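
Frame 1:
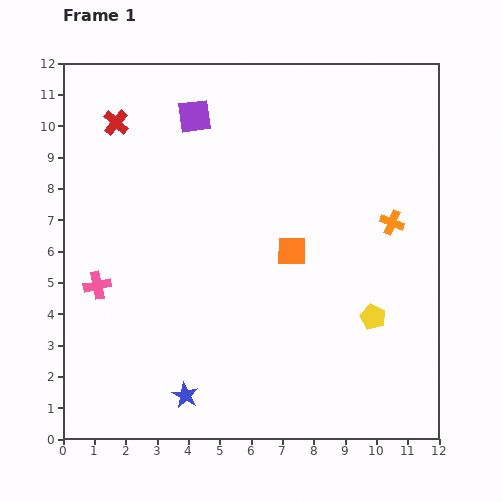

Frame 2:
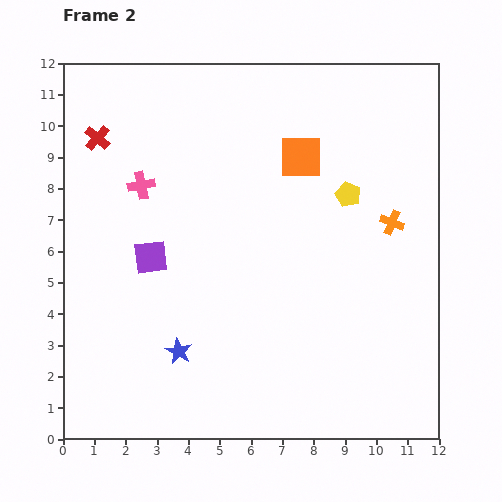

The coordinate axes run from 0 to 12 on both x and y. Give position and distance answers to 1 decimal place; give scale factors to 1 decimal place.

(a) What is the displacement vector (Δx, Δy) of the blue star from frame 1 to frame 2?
(-0.2, 1.4)

The blue star was at (3.9, 1.4) in frame 1 and (3.7, 2.8) in frame 2.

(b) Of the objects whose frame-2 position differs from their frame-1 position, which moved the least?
the red cross

(moved 0.8)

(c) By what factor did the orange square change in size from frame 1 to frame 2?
1.4×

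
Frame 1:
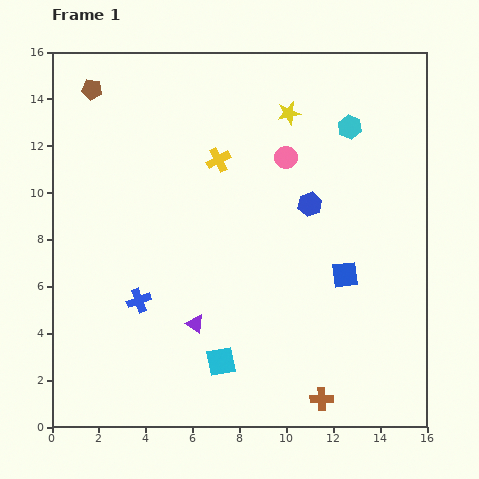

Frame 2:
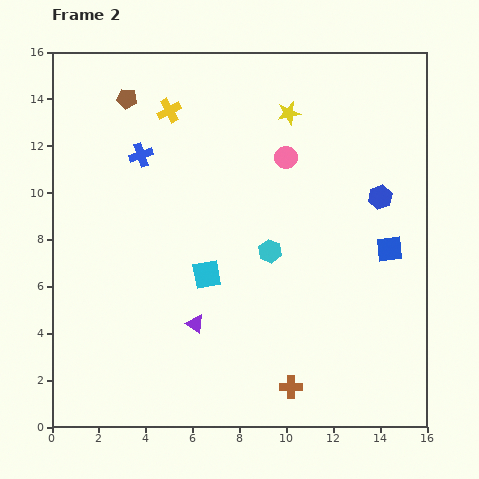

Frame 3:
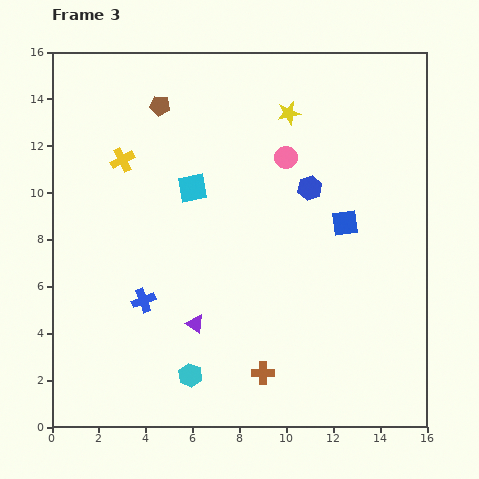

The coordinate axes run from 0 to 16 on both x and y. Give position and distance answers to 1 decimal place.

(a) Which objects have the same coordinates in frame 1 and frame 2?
the pink circle, the purple triangle, the yellow star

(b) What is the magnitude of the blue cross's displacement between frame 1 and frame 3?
0.2

The blue cross moved from (3.7, 5.4) to (3.9, 5.4), a distance of √(0.2² + 0.0²) ≈ 0.2.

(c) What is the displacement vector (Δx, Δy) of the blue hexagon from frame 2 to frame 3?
(-3.0, 0.4)

The blue hexagon was at (14.0, 9.8) in frame 2 and (11.0, 10.2) in frame 3.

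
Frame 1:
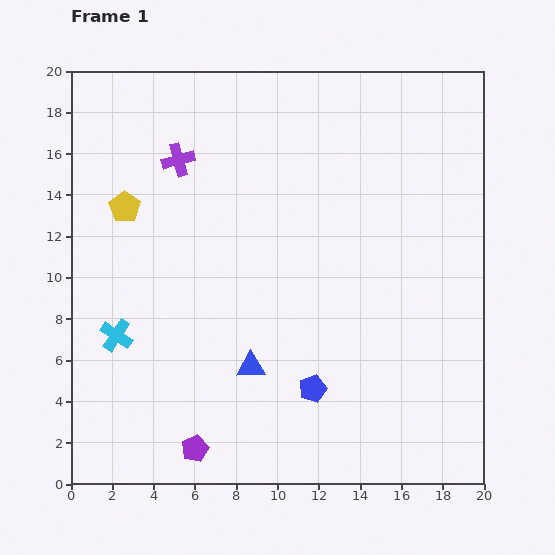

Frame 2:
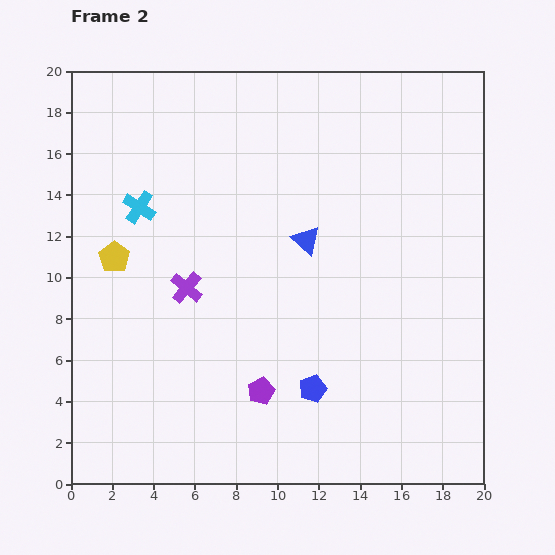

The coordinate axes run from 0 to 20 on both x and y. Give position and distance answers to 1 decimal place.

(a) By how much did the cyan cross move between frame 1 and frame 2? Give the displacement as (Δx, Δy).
(1.1, 6.2)

The cyan cross was at (2.2, 7.2) in frame 1 and (3.3, 13.4) in frame 2.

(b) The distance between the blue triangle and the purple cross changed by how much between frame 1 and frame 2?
-4.4

Distance in frame 1: 10.6. Distance in frame 2: 6.2.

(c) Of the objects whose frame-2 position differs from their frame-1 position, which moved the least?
the yellow pentagon

(moved 2.5)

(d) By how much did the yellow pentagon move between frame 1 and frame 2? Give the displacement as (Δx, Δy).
(-0.5, -2.4)

The yellow pentagon was at (2.6, 13.4) in frame 1 and (2.1, 11.0) in frame 2.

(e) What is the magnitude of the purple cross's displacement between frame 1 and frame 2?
6.2

The purple cross moved from (5.2, 15.7) to (5.6, 9.5), a distance of √(0.4² + 6.2²) ≈ 6.2.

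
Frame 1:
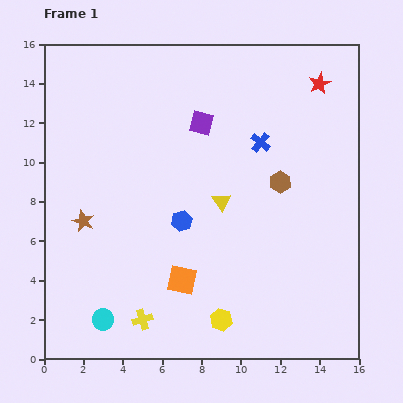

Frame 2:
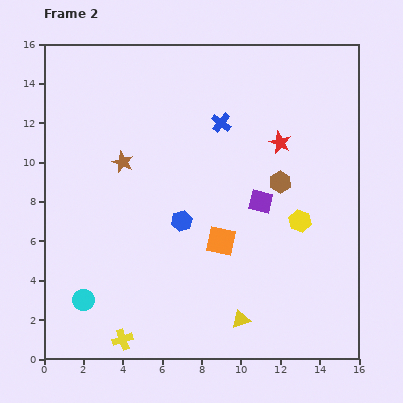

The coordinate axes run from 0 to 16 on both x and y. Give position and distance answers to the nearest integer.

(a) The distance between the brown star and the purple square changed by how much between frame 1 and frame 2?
-1

Distance in frame 1: 8. Distance in frame 2: 7.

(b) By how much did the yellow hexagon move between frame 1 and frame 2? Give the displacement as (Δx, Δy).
(4, 5)

The yellow hexagon was at (9, 2) in frame 1 and (13, 7) in frame 2.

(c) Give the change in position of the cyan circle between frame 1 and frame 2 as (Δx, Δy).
(-1, 1)

The cyan circle was at (3, 2) in frame 1 and (2, 3) in frame 2.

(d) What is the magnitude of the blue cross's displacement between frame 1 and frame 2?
2

The blue cross moved from (11, 11) to (9, 12), a distance of √(2² + 1²) ≈ 2.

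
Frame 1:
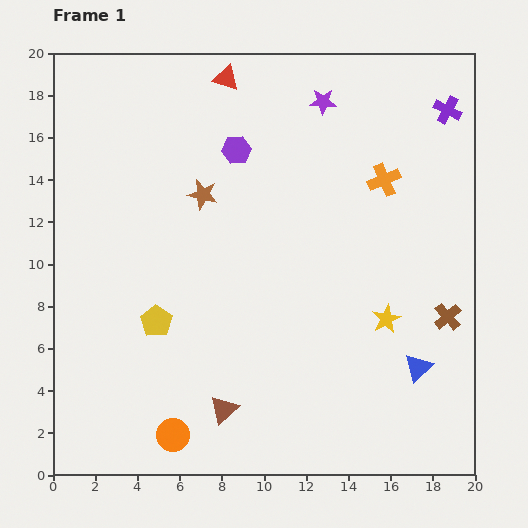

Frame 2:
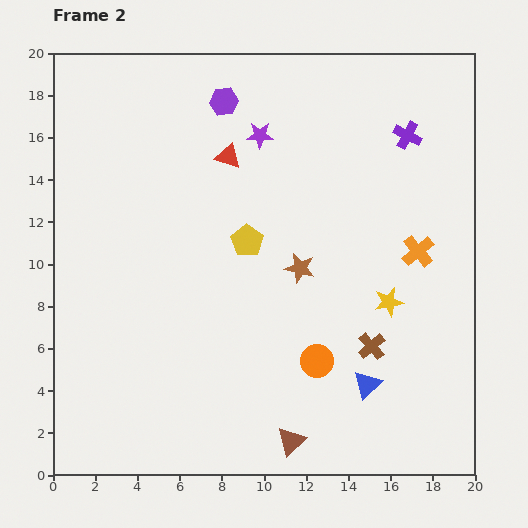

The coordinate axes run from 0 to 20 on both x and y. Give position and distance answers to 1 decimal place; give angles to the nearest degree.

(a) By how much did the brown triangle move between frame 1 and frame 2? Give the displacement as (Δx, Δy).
(3.2, -1.5)

The brown triangle was at (8.1, 3.1) in frame 1 and (11.3, 1.6) in frame 2.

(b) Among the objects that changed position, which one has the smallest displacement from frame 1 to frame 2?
the yellow star

(moved 0.8)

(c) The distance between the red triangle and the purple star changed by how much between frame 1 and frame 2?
-2.9

Distance in frame 1: 4.7. Distance in frame 2: 1.8.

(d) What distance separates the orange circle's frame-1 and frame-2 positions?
7.6

The orange circle moved from (5.7, 1.9) to (12.5, 5.4), a distance of √(6.8² + 3.5²) ≈ 7.6.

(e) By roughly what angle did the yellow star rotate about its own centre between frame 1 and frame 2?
15° clockwise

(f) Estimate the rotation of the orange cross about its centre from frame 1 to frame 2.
17° counter-clockwise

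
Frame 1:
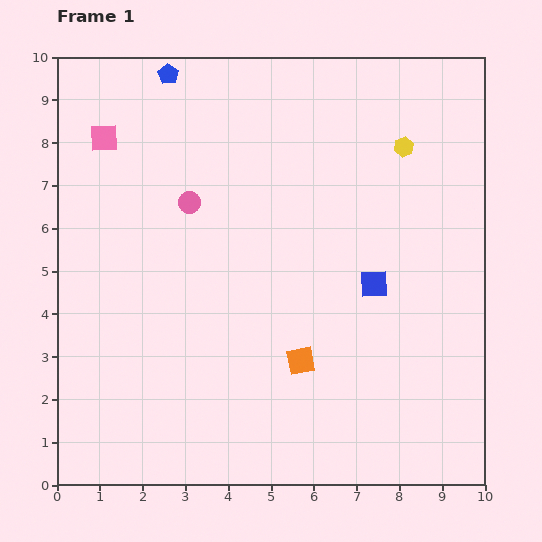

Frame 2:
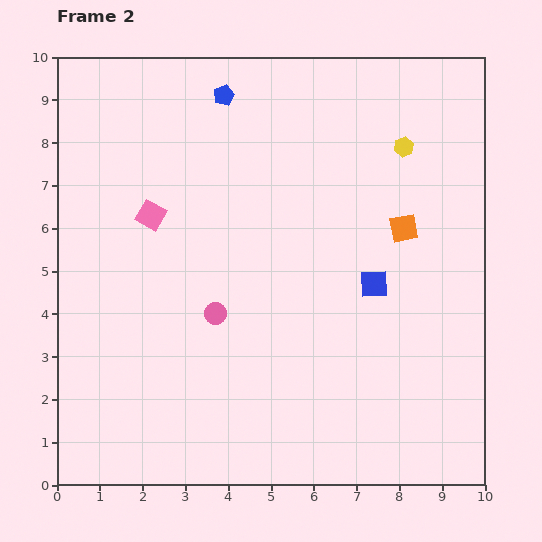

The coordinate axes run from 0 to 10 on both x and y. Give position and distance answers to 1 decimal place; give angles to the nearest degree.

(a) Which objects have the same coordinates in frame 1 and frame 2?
the yellow hexagon, the blue square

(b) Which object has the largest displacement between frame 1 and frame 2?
the orange square

(moved 3.9; next 2.7)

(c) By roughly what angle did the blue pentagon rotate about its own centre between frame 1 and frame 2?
15° clockwise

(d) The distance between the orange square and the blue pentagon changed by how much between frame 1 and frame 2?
-2.2

Distance in frame 1: 7.4. Distance in frame 2: 5.2.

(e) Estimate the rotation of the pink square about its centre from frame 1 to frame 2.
32° clockwise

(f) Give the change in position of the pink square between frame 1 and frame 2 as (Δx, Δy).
(1.1, -1.8)

The pink square was at (1.1, 8.1) in frame 1 and (2.2, 6.3) in frame 2.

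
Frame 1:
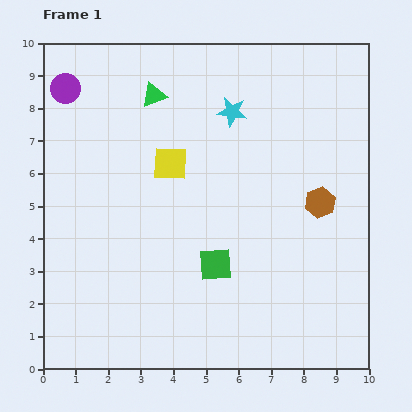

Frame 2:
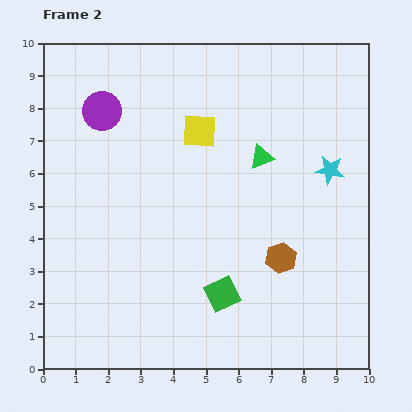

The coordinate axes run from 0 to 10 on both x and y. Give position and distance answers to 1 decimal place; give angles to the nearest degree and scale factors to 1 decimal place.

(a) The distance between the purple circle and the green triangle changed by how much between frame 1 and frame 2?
+2.4

Distance in frame 1: 2.7. Distance in frame 2: 5.1.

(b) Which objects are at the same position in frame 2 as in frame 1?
none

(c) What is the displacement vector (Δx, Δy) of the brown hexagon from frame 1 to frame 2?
(-1.2, -1.7)

The brown hexagon was at (8.5, 5.1) in frame 1 and (7.3, 3.4) in frame 2.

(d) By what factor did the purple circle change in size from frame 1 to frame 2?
1.3×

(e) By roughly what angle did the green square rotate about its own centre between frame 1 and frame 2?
21° counter-clockwise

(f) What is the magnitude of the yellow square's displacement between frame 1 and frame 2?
1.3

The yellow square moved from (3.9, 6.3) to (4.8, 7.3), a distance of √(0.9² + 1.0²) ≈ 1.3.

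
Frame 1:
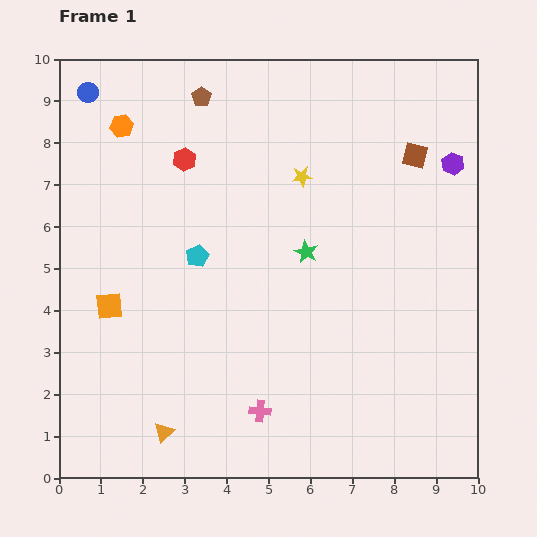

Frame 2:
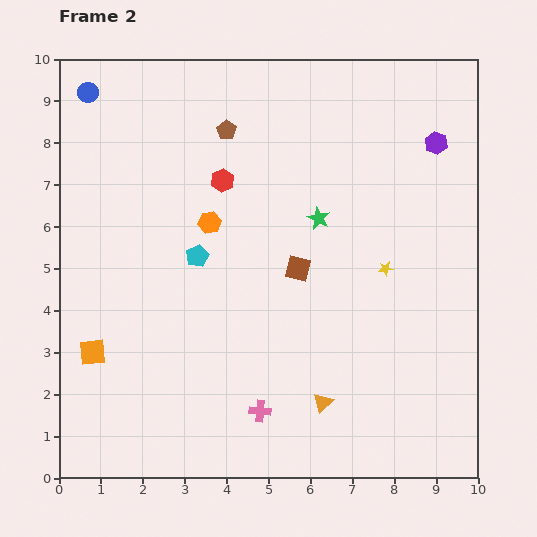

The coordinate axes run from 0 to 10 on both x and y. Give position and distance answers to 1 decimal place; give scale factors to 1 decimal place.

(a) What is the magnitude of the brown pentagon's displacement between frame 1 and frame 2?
1.0

The brown pentagon moved from (3.4, 9.1) to (4.0, 8.3), a distance of √(0.6² + 0.8²) ≈ 1.0.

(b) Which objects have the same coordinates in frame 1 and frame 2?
the pink cross, the blue circle, the cyan pentagon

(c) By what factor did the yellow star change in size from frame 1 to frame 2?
0.7×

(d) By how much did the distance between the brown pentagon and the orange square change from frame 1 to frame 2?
+0.7

Distance in frame 1: 5.5. Distance in frame 2: 6.2.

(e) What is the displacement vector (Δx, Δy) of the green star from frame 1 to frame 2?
(0.3, 0.8)

The green star was at (5.9, 5.4) in frame 1 and (6.2, 6.2) in frame 2.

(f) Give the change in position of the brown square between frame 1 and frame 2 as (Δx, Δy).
(-2.8, -2.7)

The brown square was at (8.5, 7.7) in frame 1 and (5.7, 5.0) in frame 2.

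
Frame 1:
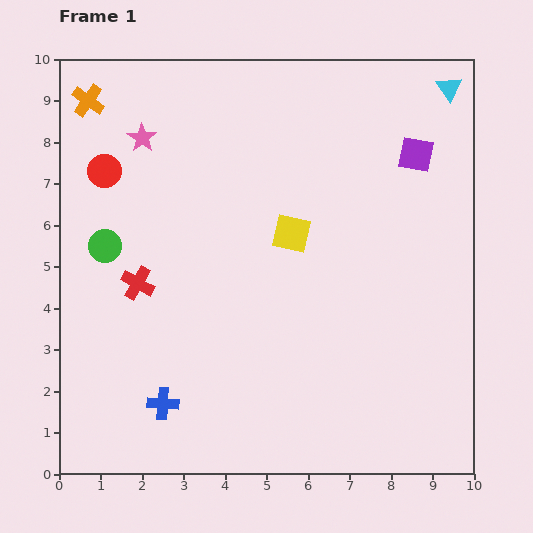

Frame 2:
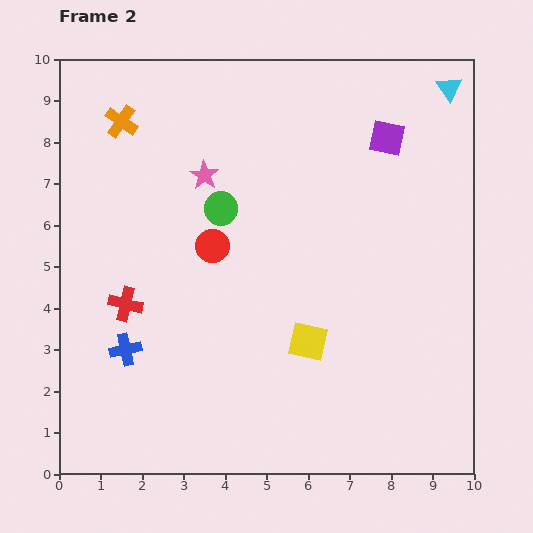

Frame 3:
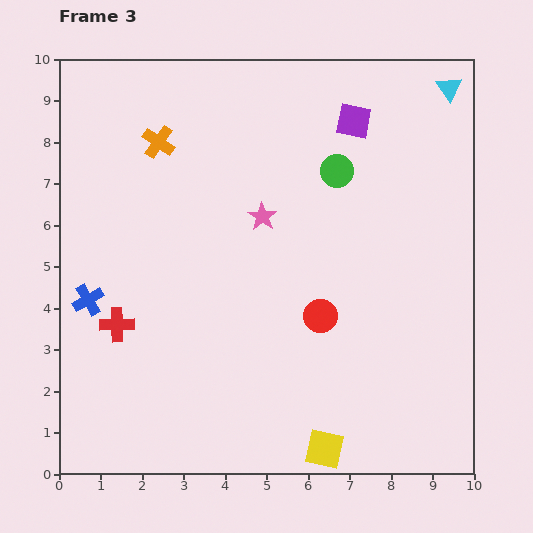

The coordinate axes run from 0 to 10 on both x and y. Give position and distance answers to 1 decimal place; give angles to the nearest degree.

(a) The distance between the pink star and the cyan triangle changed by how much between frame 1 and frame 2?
-1.2

Distance in frame 1: 7.5. Distance in frame 2: 6.3.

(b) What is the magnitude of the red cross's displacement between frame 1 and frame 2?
0.6

The red cross moved from (1.9, 4.6) to (1.6, 4.1), a distance of √(0.3² + 0.5²) ≈ 0.6.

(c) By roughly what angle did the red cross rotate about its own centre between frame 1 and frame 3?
30° counter-clockwise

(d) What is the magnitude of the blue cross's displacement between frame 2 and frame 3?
1.5

The blue cross moved from (1.6, 3.0) to (0.7, 4.2), a distance of √(0.9² + 1.2²) ≈ 1.5.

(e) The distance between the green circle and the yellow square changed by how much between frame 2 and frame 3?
+2.9

Distance in frame 2: 3.8. Distance in frame 3: 6.7.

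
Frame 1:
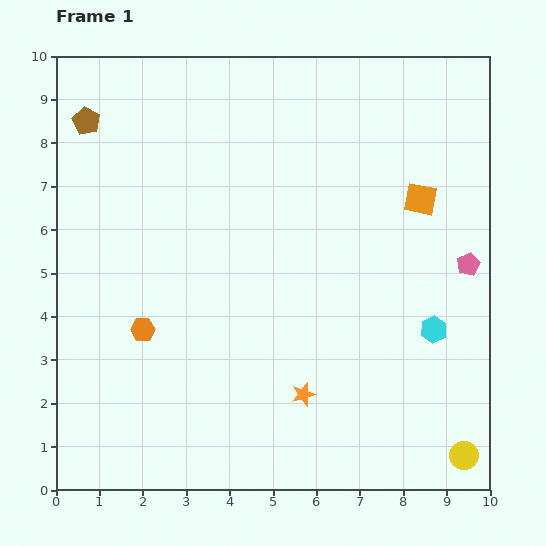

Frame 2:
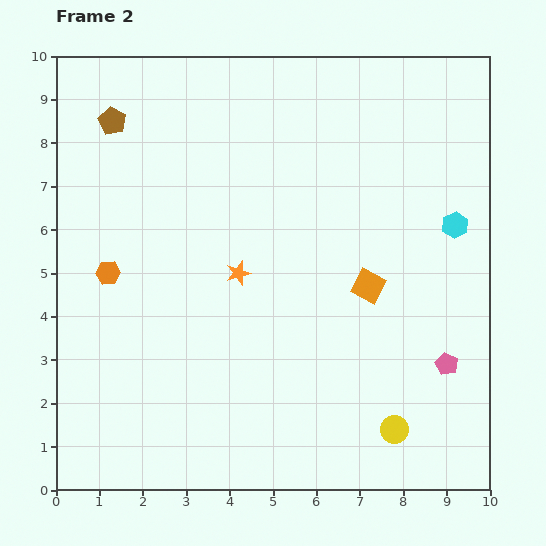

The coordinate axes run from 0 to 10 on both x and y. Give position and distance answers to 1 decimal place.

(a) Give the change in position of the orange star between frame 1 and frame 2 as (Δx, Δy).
(-1.5, 2.8)

The orange star was at (5.7, 2.2) in frame 1 and (4.2, 5.0) in frame 2.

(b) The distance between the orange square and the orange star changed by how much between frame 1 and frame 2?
-2.2

Distance in frame 1: 5.2. Distance in frame 2: 3.0.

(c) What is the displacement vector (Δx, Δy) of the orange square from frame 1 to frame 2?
(-1.2, -2.0)

The orange square was at (8.4, 6.7) in frame 1 and (7.2, 4.7) in frame 2.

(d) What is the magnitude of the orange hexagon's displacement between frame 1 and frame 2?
1.5

The orange hexagon moved from (2.0, 3.7) to (1.2, 5.0), a distance of √(0.8² + 1.3²) ≈ 1.5.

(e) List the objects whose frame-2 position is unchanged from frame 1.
none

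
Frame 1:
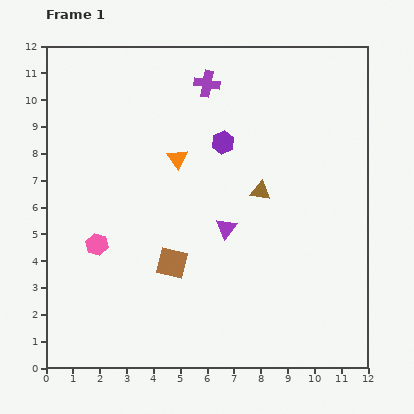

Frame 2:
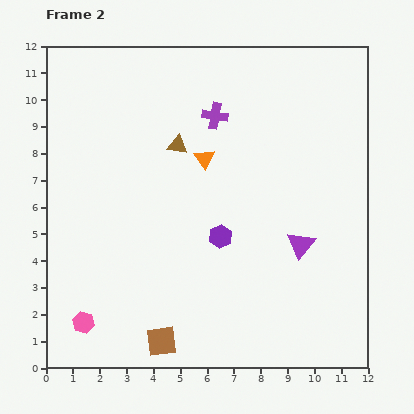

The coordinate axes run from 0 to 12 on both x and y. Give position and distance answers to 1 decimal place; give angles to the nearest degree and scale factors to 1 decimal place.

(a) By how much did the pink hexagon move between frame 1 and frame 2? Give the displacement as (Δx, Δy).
(-0.5, -2.9)

The pink hexagon was at (1.9, 4.6) in frame 1 and (1.4, 1.7) in frame 2.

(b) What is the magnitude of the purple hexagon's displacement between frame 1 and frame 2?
3.5

The purple hexagon moved from (6.6, 8.4) to (6.5, 4.9), a distance of √(0.1² + 3.5²) ≈ 3.5.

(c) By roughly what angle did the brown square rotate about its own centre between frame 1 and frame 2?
21° counter-clockwise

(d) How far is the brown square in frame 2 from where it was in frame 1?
2.9

The brown square moved from (4.7, 3.9) to (4.3, 1.0), a distance of √(0.4² + 2.9²) ≈ 2.9.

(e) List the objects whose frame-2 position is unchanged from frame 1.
none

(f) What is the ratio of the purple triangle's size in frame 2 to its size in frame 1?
1.3×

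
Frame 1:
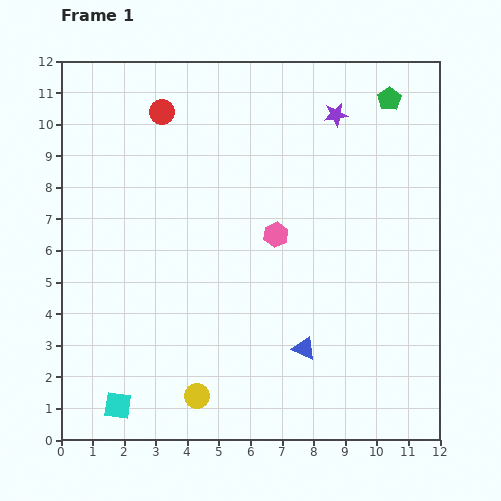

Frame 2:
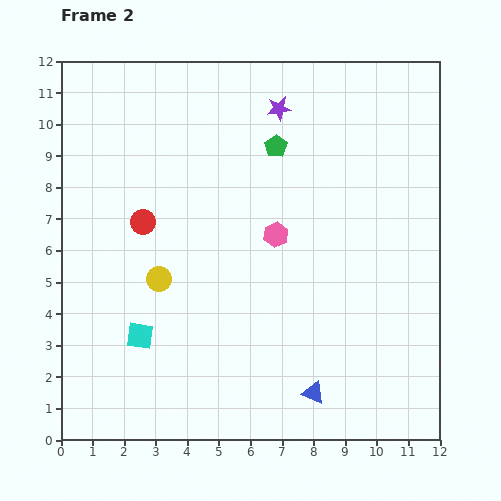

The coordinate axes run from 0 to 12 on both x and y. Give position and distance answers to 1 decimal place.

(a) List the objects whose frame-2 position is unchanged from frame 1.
the pink hexagon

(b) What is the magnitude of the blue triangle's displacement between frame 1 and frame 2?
1.4

The blue triangle moved from (7.7, 2.9) to (8.0, 1.5), a distance of √(0.3² + 1.4²) ≈ 1.4.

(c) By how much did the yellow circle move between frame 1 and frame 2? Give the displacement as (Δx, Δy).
(-1.2, 3.7)

The yellow circle was at (4.3, 1.4) in frame 1 and (3.1, 5.1) in frame 2.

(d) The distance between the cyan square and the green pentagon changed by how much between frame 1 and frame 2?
-5.6

Distance in frame 1: 13.0. Distance in frame 2: 7.4.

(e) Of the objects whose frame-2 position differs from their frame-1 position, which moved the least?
the blue triangle

(moved 1.4)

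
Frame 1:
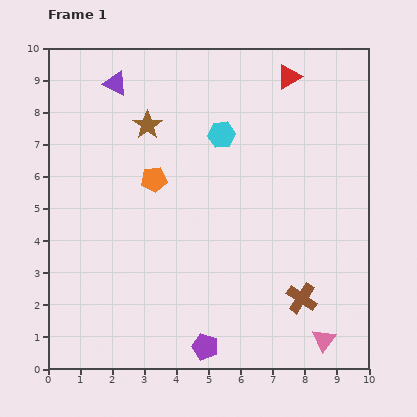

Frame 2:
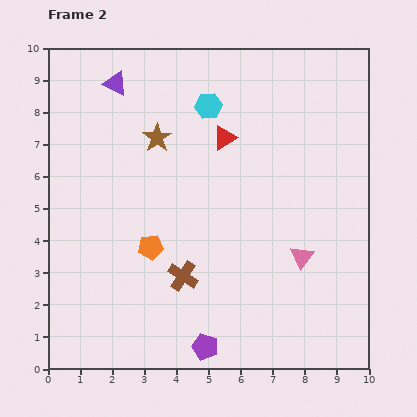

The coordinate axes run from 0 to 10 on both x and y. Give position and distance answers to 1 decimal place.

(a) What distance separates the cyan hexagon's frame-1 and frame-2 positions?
1.0

The cyan hexagon moved from (5.4, 7.3) to (5.0, 8.2), a distance of √(0.4² + 0.9²) ≈ 1.0.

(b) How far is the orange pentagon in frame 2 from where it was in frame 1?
2.1

The orange pentagon moved from (3.3, 5.9) to (3.2, 3.8), a distance of √(0.1² + 2.1²) ≈ 2.1.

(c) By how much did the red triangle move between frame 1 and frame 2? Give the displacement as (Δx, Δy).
(-2.0, -1.9)

The red triangle was at (7.5, 9.1) in frame 1 and (5.5, 7.2) in frame 2.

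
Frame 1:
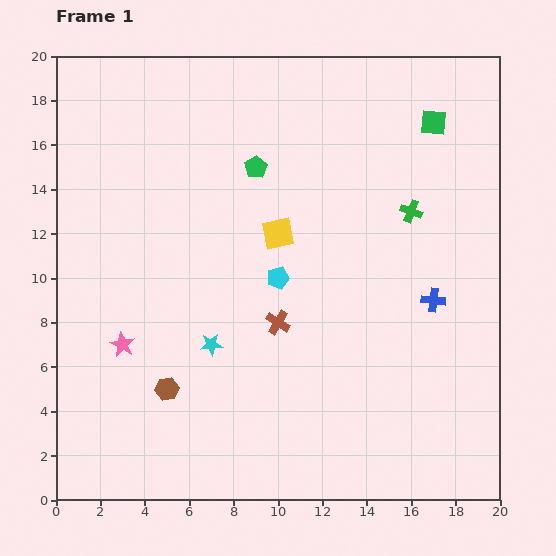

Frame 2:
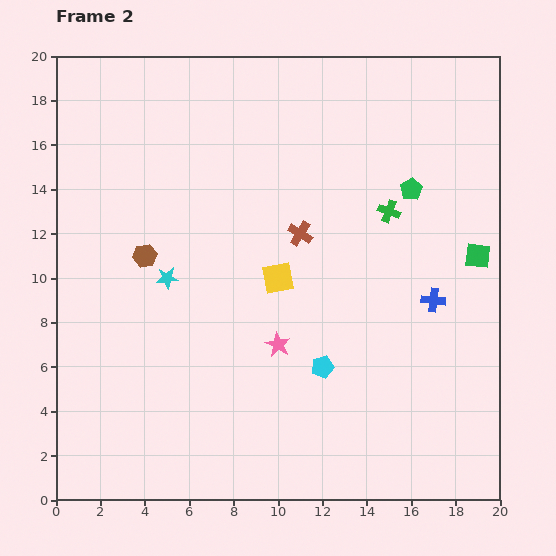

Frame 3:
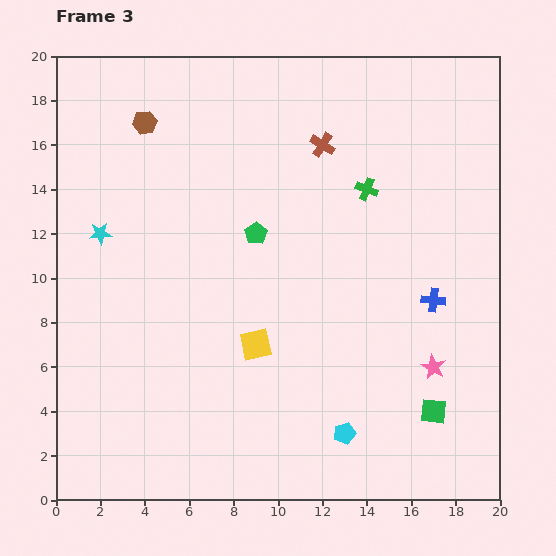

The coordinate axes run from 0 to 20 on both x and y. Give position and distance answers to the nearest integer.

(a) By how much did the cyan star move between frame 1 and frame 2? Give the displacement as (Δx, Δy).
(-2, 3)

The cyan star was at (7, 7) in frame 1 and (5, 10) in frame 2.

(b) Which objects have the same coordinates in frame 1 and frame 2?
the blue cross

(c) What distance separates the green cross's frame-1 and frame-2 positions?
1

The green cross moved from (16, 13) to (15, 13), a distance of √(1² + 0²) ≈ 1.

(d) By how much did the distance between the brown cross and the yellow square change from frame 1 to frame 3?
+5

Distance in frame 1: 4. Distance in frame 3: 9.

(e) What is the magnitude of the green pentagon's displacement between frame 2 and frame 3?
7

The green pentagon moved from (16, 14) to (9, 12), a distance of √(7² + 2²) ≈ 7.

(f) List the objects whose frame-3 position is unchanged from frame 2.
the blue cross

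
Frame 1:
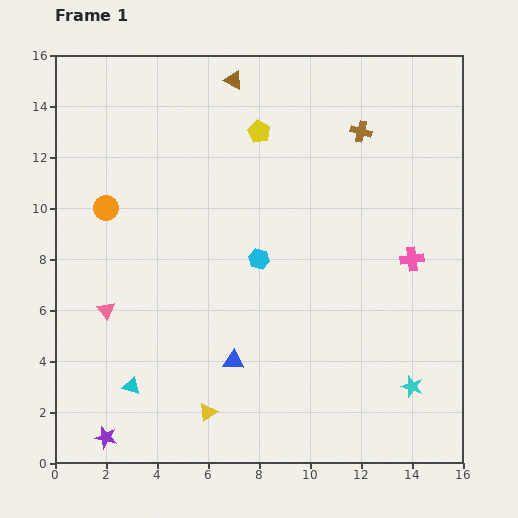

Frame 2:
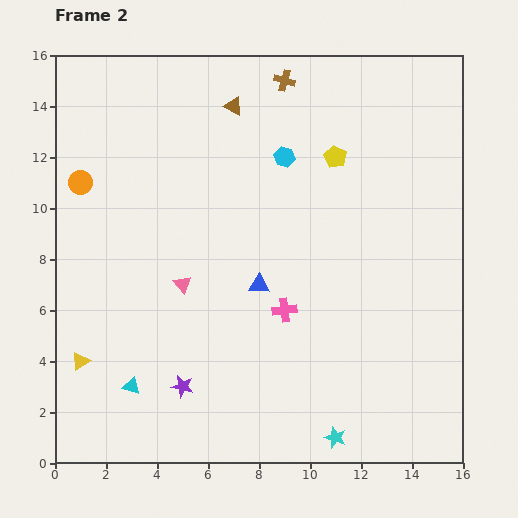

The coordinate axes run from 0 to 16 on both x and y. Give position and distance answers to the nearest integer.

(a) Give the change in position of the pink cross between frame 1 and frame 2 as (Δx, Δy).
(-5, -2)

The pink cross was at (14, 8) in frame 1 and (9, 6) in frame 2.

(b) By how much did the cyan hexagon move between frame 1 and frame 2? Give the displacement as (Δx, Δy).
(1, 4)

The cyan hexagon was at (8, 8) in frame 1 and (9, 12) in frame 2.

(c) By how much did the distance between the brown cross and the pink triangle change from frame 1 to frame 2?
-3

Distance in frame 1: 12. Distance in frame 2: 9.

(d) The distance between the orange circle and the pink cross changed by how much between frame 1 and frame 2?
-3

Distance in frame 1: 12. Distance in frame 2: 9.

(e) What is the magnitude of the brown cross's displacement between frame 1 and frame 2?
4

The brown cross moved from (12, 13) to (9, 15), a distance of √(3² + 2²) ≈ 4.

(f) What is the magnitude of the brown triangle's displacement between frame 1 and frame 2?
1

The brown triangle moved from (7, 15) to (7, 14), a distance of √(0² + 1²) ≈ 1.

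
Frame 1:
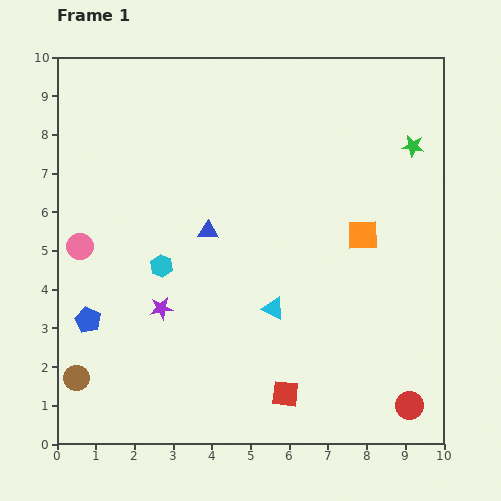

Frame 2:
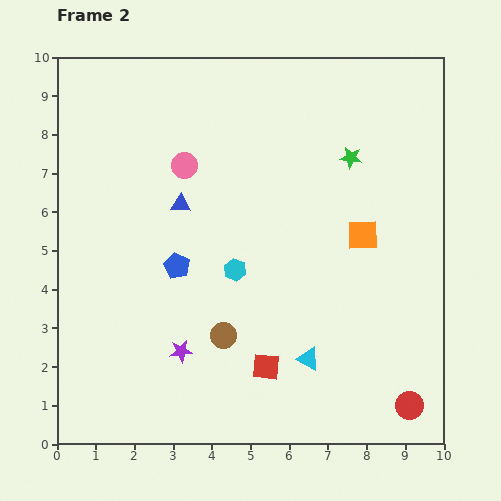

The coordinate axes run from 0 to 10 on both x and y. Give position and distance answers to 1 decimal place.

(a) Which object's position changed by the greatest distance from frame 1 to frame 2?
the brown circle

(moved 4.0; next 3.4)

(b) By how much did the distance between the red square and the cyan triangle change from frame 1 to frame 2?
-1.1

Distance in frame 1: 2.2. Distance in frame 2: 1.1.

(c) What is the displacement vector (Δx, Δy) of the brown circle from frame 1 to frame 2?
(3.8, 1.1)

The brown circle was at (0.5, 1.7) in frame 1 and (4.3, 2.8) in frame 2.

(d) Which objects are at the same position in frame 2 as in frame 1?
the red circle, the orange square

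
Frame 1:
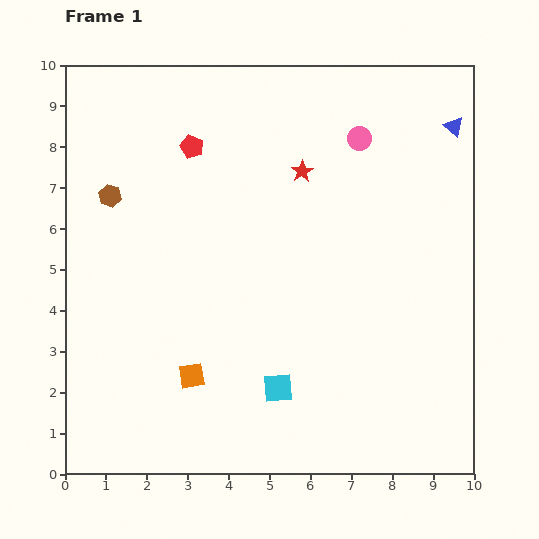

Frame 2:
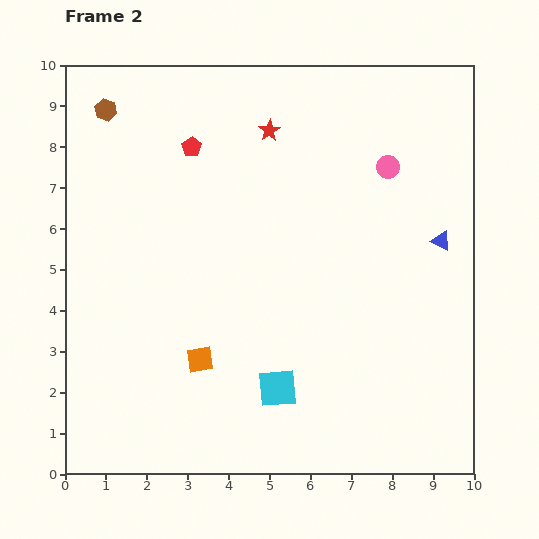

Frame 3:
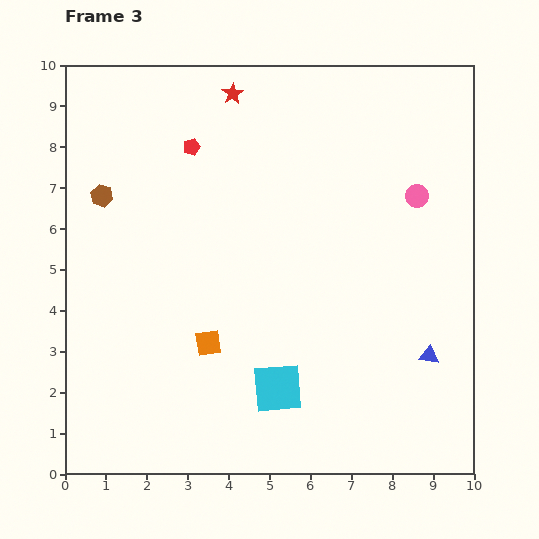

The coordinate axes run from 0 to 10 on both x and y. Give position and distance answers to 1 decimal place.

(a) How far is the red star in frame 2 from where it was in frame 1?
1.3

The red star moved from (5.8, 7.4) to (5.0, 8.4), a distance of √(0.8² + 1.0²) ≈ 1.3.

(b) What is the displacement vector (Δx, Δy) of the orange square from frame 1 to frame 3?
(0.4, 0.8)

The orange square was at (3.1, 2.4) in frame 1 and (3.5, 3.2) in frame 3.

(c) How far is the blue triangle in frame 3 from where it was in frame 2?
2.8

The blue triangle moved from (9.2, 5.7) to (8.9, 2.9), a distance of √(0.3² + 2.8²) ≈ 2.8.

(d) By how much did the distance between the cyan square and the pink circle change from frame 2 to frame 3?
-0.2

Distance in frame 2: 6.0. Distance in frame 3: 5.8.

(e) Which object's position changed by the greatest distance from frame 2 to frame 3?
the blue triangle

(moved 2.8; next 2.1)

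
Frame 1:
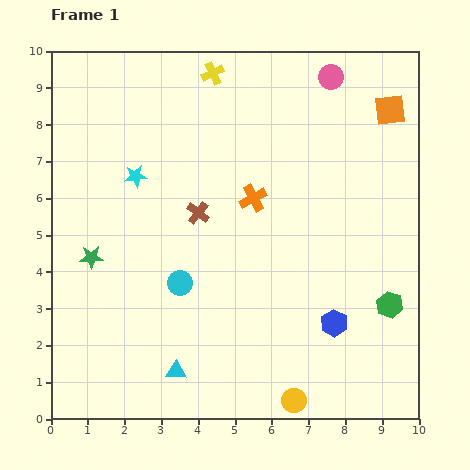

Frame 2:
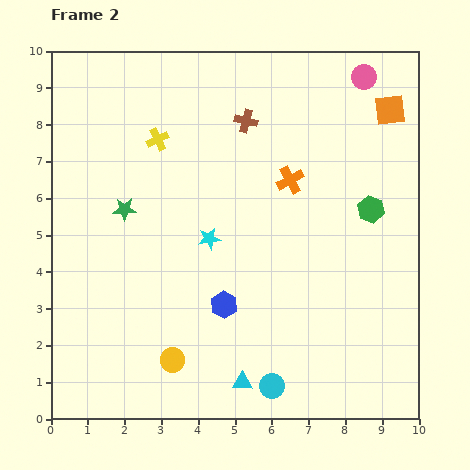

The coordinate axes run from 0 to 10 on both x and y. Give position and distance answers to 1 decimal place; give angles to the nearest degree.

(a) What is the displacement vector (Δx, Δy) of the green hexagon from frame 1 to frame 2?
(-0.5, 2.6)

The green hexagon was at (9.2, 3.1) in frame 1 and (8.7, 5.7) in frame 2.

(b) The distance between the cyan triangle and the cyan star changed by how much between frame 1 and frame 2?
-1.4

Distance in frame 1: 5.4. Distance in frame 2: 4.0.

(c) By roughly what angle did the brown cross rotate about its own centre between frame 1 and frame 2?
24° counter-clockwise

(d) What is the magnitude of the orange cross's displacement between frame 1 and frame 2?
1.1

The orange cross moved from (5.5, 6.0) to (6.5, 6.5), a distance of √(1.0² + 0.5²) ≈ 1.1.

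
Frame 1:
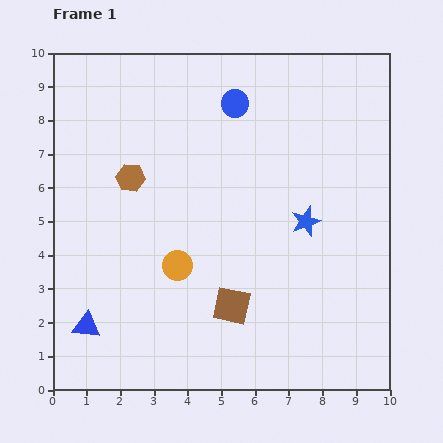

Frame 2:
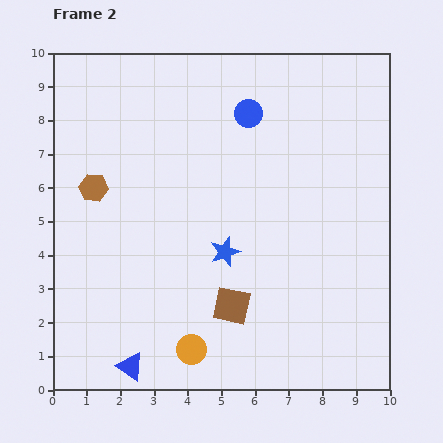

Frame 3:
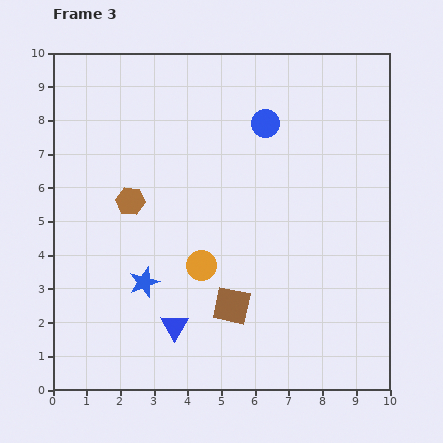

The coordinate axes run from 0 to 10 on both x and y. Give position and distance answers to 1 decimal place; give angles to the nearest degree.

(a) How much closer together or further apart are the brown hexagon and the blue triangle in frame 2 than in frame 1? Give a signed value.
+0.8

Distance in frame 1: 4.6. Distance in frame 2: 5.4.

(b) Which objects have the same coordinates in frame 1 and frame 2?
the brown square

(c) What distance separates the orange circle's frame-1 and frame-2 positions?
2.5

The orange circle moved from (3.7, 3.7) to (4.1, 1.2), a distance of √(0.4² + 2.5²) ≈ 2.5.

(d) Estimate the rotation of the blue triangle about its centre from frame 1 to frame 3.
55° clockwise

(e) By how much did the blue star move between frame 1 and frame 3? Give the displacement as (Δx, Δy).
(-4.8, -1.8)

The blue star was at (7.5, 5.0) in frame 1 and (2.7, 3.2) in frame 3.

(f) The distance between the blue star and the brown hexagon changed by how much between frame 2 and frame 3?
-1.9

Distance in frame 2: 4.3. Distance in frame 3: 2.4.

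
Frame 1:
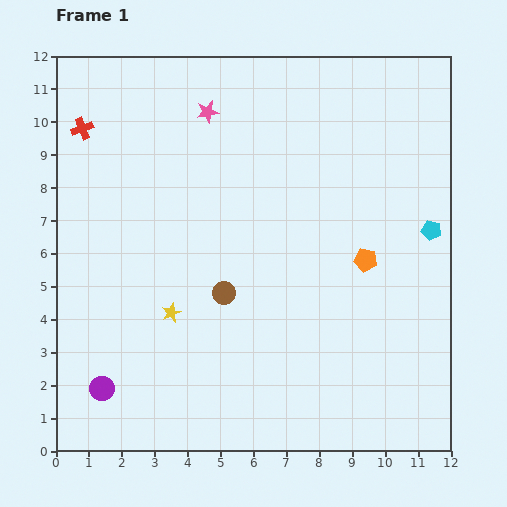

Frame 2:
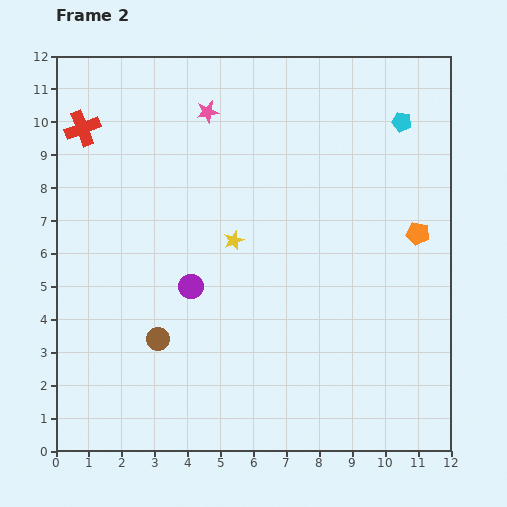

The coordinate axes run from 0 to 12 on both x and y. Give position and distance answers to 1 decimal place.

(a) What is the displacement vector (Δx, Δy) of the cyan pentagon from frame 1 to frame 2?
(-0.9, 3.3)

The cyan pentagon was at (11.4, 6.7) in frame 1 and (10.5, 10.0) in frame 2.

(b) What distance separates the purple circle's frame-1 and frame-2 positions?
4.1

The purple circle moved from (1.4, 1.9) to (4.1, 5.0), a distance of √(2.7² + 3.1²) ≈ 4.1.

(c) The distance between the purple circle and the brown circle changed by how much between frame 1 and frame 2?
-2.8

Distance in frame 1: 4.7. Distance in frame 2: 1.9.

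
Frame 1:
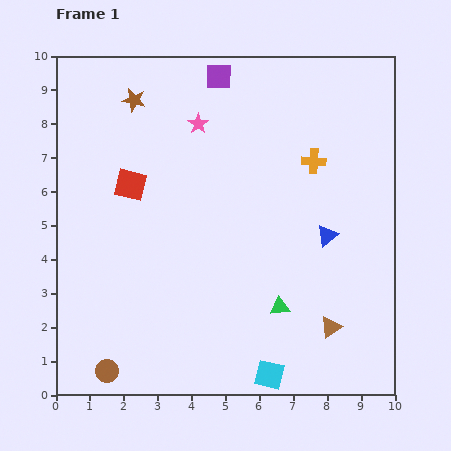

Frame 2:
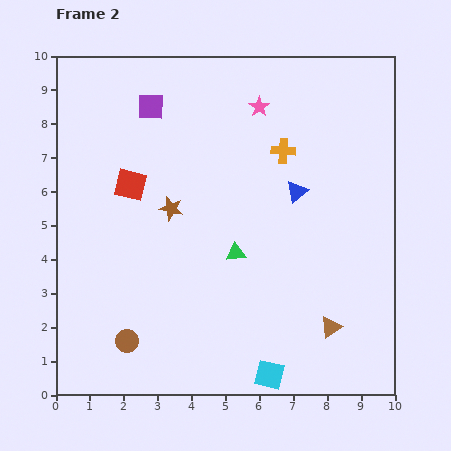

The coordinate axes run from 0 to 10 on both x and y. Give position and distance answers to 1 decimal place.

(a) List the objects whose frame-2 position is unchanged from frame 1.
the brown triangle, the red square, the cyan square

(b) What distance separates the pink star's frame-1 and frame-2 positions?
1.9

The pink star moved from (4.2, 8.0) to (6.0, 8.5), a distance of √(1.8² + 0.5²) ≈ 1.9.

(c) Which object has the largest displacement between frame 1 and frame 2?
the brown star

(moved 3.4; next 2.2)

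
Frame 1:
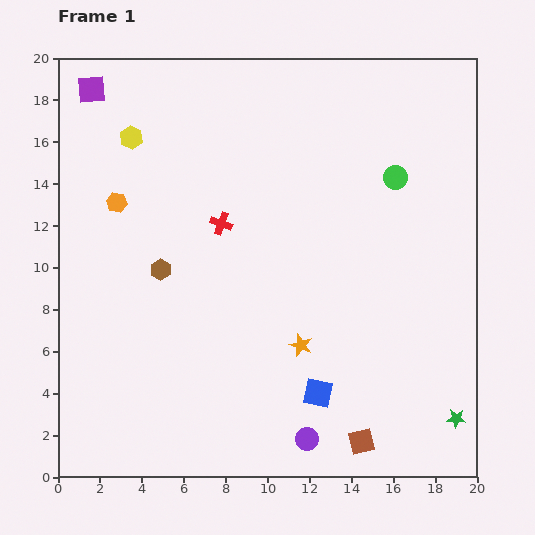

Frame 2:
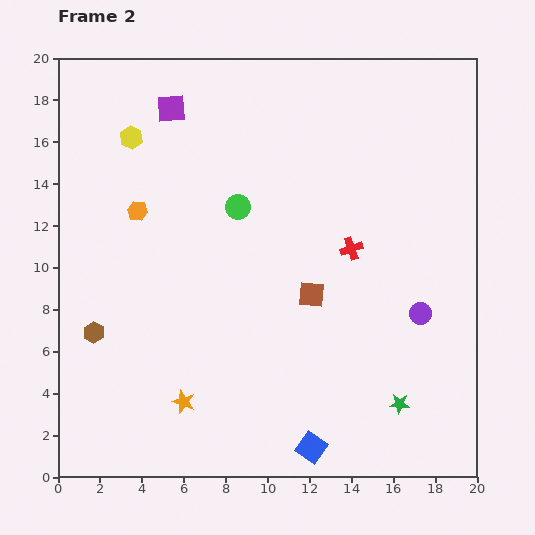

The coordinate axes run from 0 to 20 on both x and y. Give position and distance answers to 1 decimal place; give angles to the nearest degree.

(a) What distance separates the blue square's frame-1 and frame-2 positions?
2.6

The blue square moved from (12.4, 4.0) to (12.1, 1.4), a distance of √(0.3² + 2.6²) ≈ 2.6.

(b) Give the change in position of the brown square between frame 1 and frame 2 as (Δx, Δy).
(-2.4, 7.0)

The brown square was at (14.5, 1.7) in frame 1 and (12.1, 8.7) in frame 2.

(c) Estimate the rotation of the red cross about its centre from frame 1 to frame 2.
40° counter-clockwise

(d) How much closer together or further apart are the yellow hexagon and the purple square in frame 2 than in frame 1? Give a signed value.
-0.6

Distance in frame 1: 3.0. Distance in frame 2: 2.4.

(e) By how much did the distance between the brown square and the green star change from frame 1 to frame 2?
+2.1

Distance in frame 1: 4.6. Distance in frame 2: 6.7.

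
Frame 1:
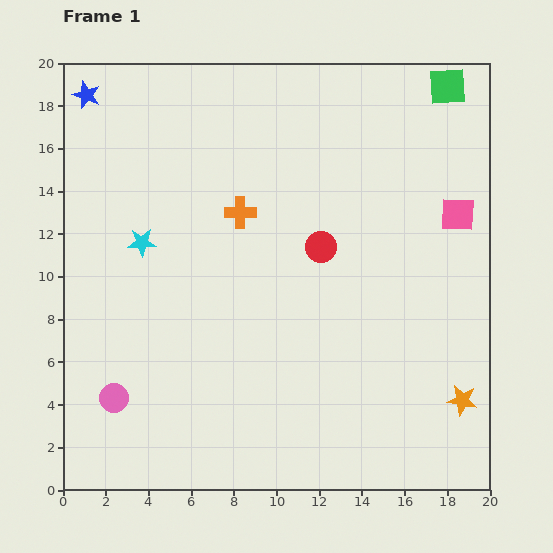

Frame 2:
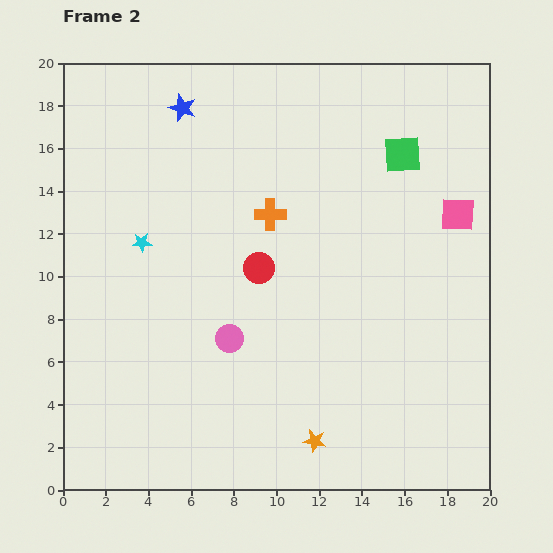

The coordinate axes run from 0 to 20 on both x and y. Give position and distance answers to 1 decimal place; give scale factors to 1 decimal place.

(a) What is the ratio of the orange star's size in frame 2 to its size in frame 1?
0.7×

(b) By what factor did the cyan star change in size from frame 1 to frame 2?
0.7×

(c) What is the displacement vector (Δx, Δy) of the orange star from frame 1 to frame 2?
(-6.9, -1.9)

The orange star was at (18.7, 4.2) in frame 1 and (11.8, 2.3) in frame 2.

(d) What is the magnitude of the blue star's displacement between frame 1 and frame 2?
4.5

The blue star moved from (1.1, 18.5) to (5.6, 17.9), a distance of √(4.5² + 0.6²) ≈ 4.5.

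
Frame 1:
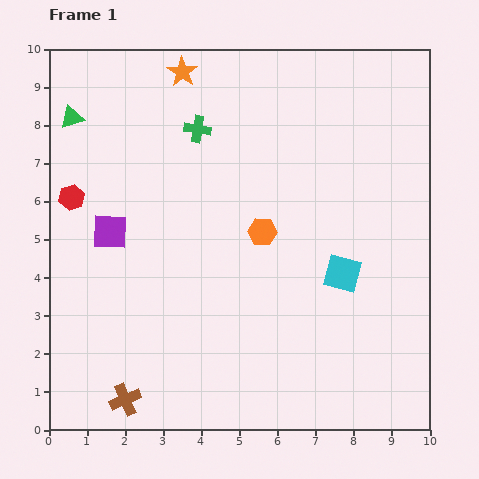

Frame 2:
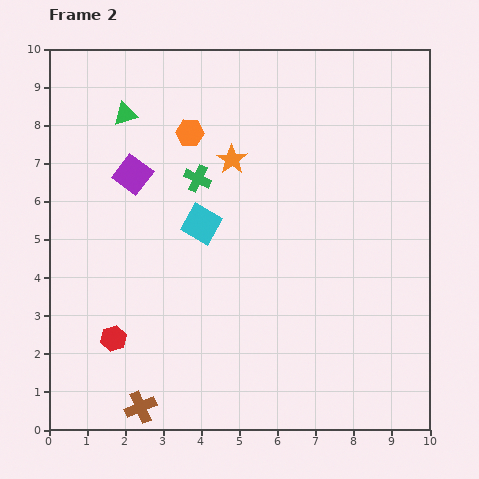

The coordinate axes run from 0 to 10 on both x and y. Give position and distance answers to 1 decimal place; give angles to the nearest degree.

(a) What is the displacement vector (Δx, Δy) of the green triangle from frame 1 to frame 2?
(1.4, 0.1)

The green triangle was at (0.6, 8.2) in frame 1 and (2.0, 8.3) in frame 2.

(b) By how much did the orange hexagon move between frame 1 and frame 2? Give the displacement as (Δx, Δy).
(-1.9, 2.6)

The orange hexagon was at (5.6, 5.2) in frame 1 and (3.7, 7.8) in frame 2.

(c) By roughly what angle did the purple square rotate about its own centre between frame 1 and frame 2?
34° clockwise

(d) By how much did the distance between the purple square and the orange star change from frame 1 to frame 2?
-2.0

Distance in frame 1: 4.6. Distance in frame 2: 2.6.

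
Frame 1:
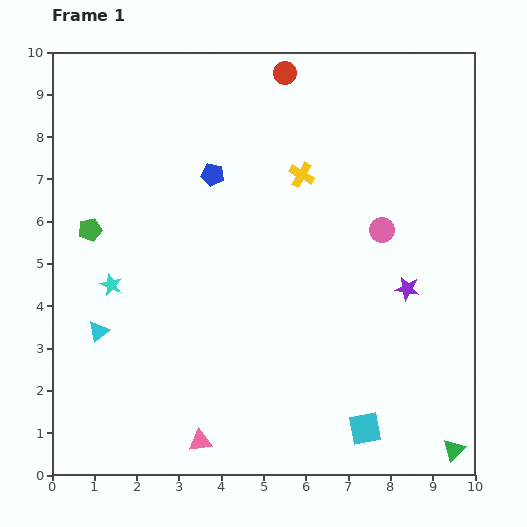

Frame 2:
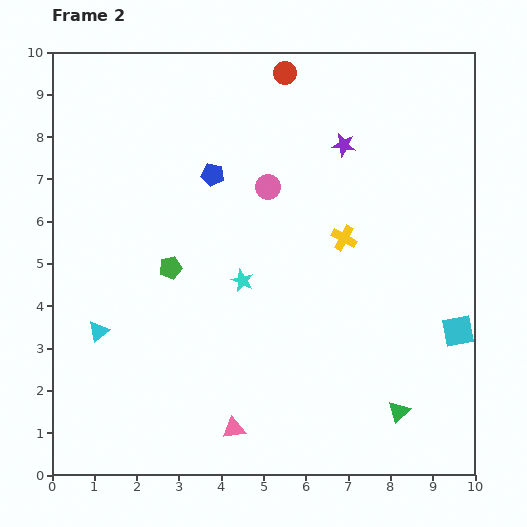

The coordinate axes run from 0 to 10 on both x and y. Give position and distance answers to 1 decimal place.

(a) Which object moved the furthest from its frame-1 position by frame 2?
the purple star

(moved 3.7; next 3.2)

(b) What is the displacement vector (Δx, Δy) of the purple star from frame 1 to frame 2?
(-1.5, 3.4)

The purple star was at (8.4, 4.4) in frame 1 and (6.9, 7.8) in frame 2.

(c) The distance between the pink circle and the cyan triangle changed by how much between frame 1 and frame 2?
-1.9

Distance in frame 1: 7.1. Distance in frame 2: 5.2.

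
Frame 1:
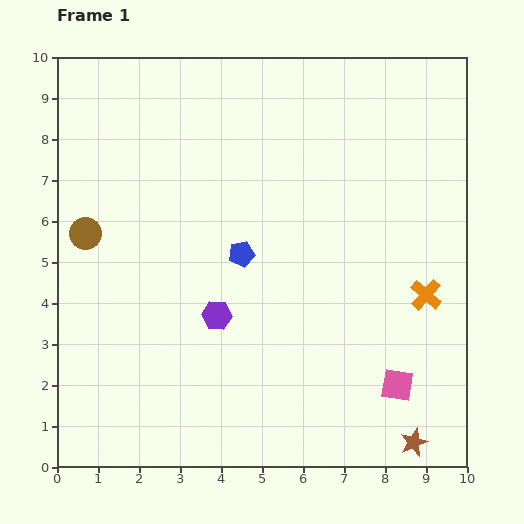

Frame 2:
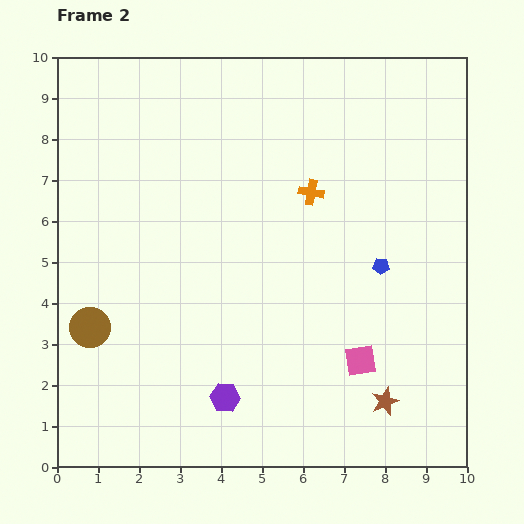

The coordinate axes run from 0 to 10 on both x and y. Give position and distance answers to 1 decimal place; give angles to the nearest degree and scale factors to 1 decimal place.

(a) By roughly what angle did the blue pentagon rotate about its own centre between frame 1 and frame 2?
16° clockwise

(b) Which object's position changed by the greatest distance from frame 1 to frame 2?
the orange cross

(moved 3.8; next 3.4)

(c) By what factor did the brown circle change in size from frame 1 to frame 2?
1.3×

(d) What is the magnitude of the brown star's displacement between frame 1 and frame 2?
1.2

The brown star moved from (8.7, 0.6) to (8.0, 1.6), a distance of √(0.7² + 1.0²) ≈ 1.2.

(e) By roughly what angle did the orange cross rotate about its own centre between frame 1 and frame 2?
31° counter-clockwise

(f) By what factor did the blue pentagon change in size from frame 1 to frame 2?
0.6×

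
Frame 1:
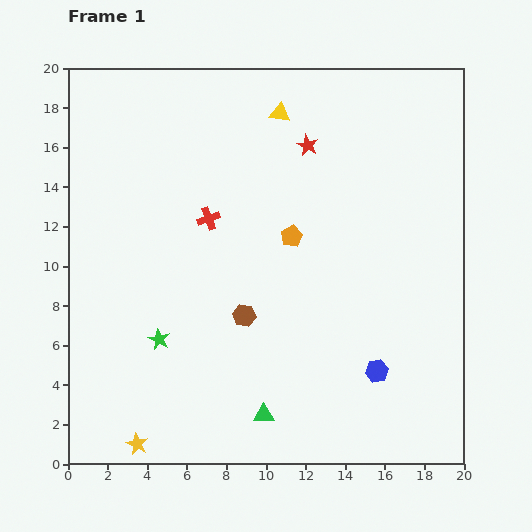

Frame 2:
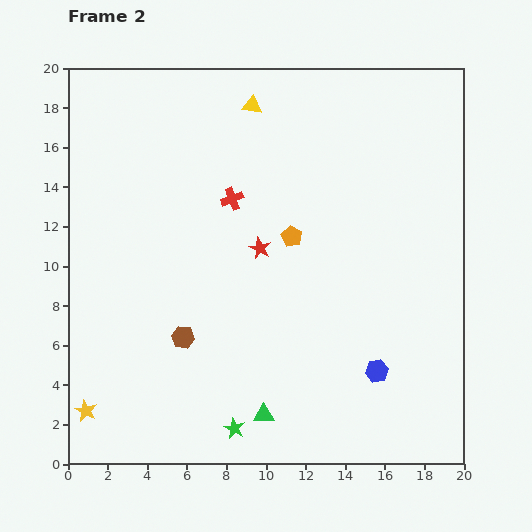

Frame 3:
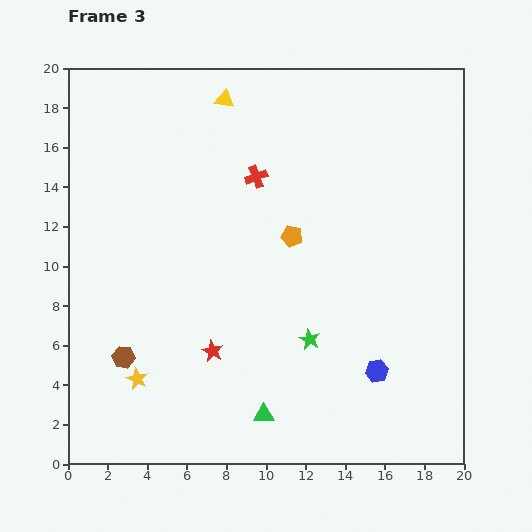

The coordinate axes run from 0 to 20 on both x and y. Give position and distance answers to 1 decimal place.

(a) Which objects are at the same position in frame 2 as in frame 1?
the orange pentagon, the blue hexagon, the green triangle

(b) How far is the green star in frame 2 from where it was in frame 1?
5.9

The green star moved from (4.6, 6.3) to (8.4, 1.8), a distance of √(3.8² + 4.5²) ≈ 5.9.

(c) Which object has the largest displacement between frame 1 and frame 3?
the red star

(moved 11.5; next 7.6)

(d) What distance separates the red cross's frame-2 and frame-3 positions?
1.6

The red cross moved from (8.3, 13.4) to (9.5, 14.5), a distance of √(1.2² + 1.1²) ≈ 1.6.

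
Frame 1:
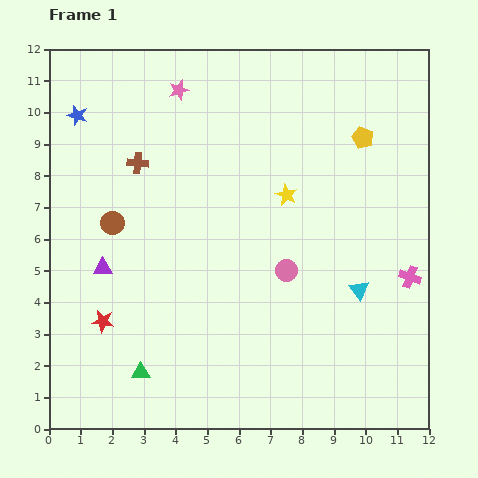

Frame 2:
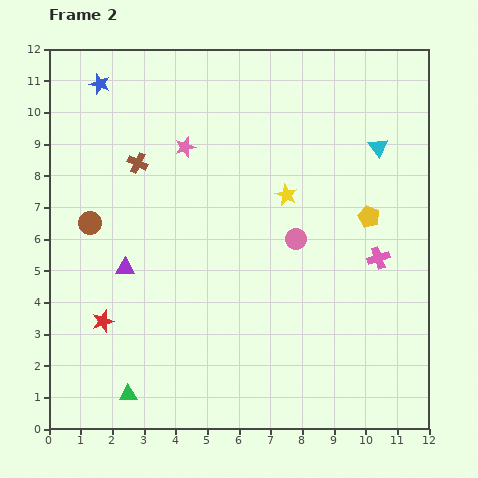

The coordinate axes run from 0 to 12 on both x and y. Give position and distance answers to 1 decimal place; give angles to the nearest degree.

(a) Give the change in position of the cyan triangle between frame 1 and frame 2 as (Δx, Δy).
(0.6, 4.5)

The cyan triangle was at (9.8, 4.4) in frame 1 and (10.4, 8.9) in frame 2.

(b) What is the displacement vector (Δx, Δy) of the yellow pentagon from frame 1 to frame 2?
(0.2, -2.5)

The yellow pentagon was at (9.9, 9.2) in frame 1 and (10.1, 6.7) in frame 2.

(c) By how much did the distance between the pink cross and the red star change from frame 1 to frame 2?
-0.9

Distance in frame 1: 9.8. Distance in frame 2: 8.9.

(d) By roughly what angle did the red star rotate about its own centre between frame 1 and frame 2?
26° counter-clockwise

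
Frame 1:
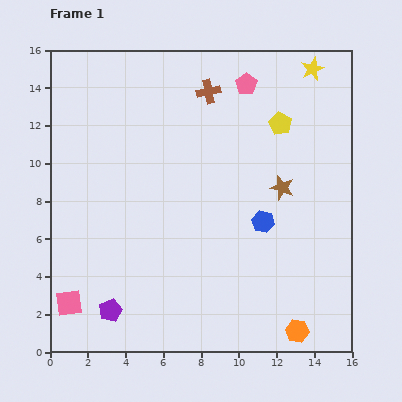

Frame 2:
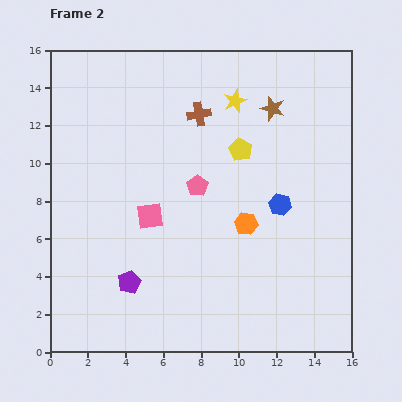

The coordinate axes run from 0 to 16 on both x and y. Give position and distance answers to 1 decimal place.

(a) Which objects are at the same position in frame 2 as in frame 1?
none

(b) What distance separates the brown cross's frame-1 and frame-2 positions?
1.3

The brown cross moved from (8.4, 13.8) to (7.9, 12.6), a distance of √(0.5² + 1.2²) ≈ 1.3.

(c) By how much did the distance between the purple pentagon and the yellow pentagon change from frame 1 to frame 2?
-4.2

Distance in frame 1: 13.4. Distance in frame 2: 9.2.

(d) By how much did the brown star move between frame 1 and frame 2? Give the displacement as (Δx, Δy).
(-0.5, 4.2)

The brown star was at (12.3, 8.7) in frame 1 and (11.8, 12.9) in frame 2.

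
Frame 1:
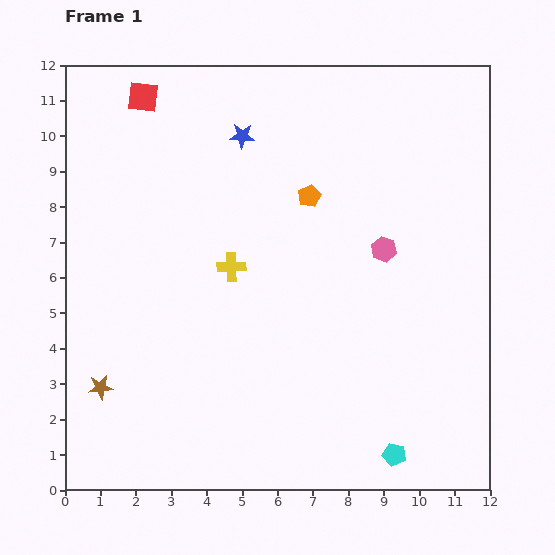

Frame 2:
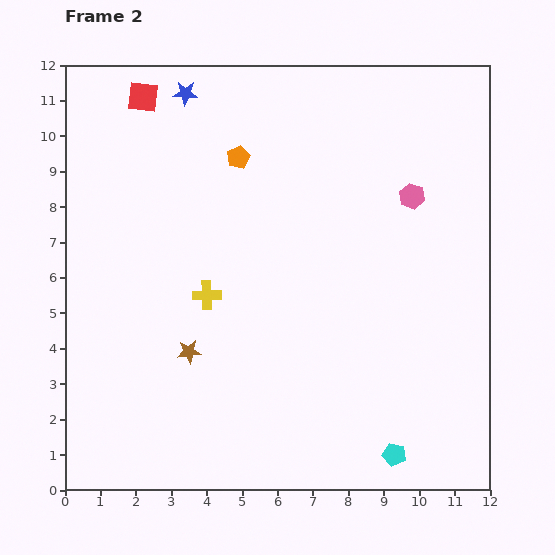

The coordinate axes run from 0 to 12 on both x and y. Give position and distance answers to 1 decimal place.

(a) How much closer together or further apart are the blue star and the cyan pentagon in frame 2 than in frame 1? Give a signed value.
+1.8

Distance in frame 1: 10.0. Distance in frame 2: 11.8.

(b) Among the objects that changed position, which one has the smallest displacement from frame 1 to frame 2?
the yellow cross

(moved 1.1)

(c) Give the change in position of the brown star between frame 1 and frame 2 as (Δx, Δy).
(2.5, 1.0)

The brown star was at (1.0, 2.9) in frame 1 and (3.5, 3.9) in frame 2.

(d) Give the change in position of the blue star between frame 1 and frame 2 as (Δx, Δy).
(-1.6, 1.2)

The blue star was at (5.0, 10.0) in frame 1 and (3.4, 11.2) in frame 2.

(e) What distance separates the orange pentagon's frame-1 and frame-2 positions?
2.3

The orange pentagon moved from (6.9, 8.3) to (4.9, 9.4), a distance of √(2.0² + 1.1²) ≈ 2.3.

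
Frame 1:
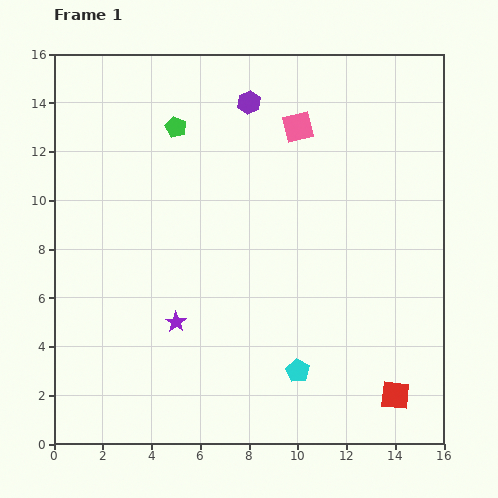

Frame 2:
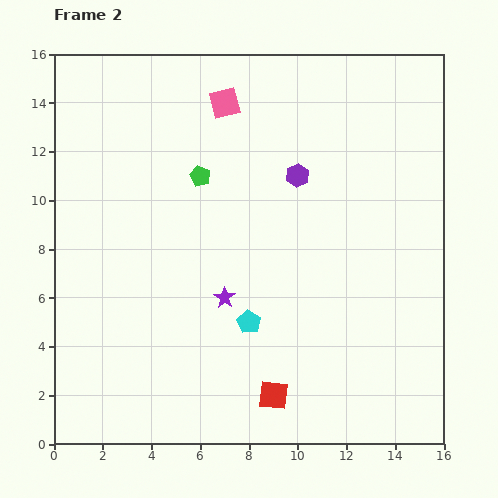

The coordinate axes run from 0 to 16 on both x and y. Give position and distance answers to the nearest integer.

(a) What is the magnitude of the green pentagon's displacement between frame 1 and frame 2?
2

The green pentagon moved from (5, 13) to (6, 11), a distance of √(1² + 2²) ≈ 2.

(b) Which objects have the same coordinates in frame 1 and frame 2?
none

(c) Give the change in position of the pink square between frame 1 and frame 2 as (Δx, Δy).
(-3, 1)

The pink square was at (10, 13) in frame 1 and (7, 14) in frame 2.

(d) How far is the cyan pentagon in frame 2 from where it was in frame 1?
3

The cyan pentagon moved from (10, 3) to (8, 5), a distance of √(2² + 2²) ≈ 3.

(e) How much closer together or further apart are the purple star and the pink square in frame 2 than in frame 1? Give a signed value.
-1

Distance in frame 1: 9. Distance in frame 2: 8.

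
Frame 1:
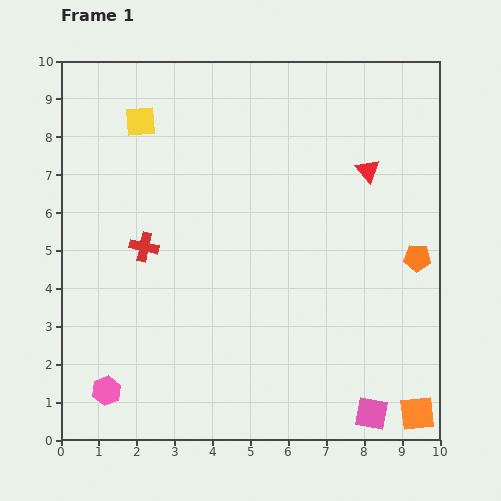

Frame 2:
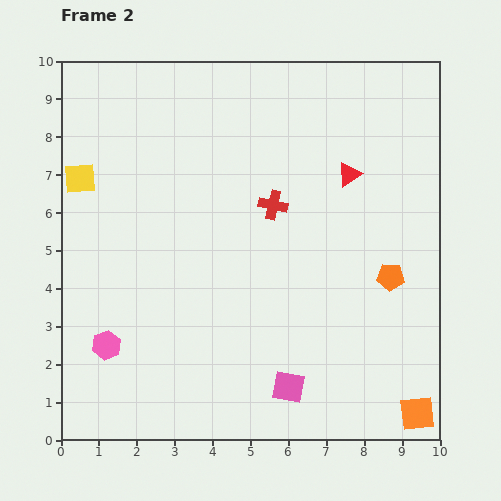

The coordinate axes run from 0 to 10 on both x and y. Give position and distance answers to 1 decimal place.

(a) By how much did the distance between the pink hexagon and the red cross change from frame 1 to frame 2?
+1.8

Distance in frame 1: 3.9. Distance in frame 2: 5.7.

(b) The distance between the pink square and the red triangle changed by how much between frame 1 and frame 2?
-0.6

Distance in frame 1: 6.4. Distance in frame 2: 5.8.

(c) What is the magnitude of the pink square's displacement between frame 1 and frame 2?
2.3

The pink square moved from (8.2, 0.7) to (6.0, 1.4), a distance of √(2.2² + 0.7²) ≈ 2.3.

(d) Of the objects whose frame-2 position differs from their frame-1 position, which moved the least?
the red triangle

(moved 0.5)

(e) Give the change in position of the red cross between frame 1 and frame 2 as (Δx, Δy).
(3.4, 1.1)

The red cross was at (2.2, 5.1) in frame 1 and (5.6, 6.2) in frame 2.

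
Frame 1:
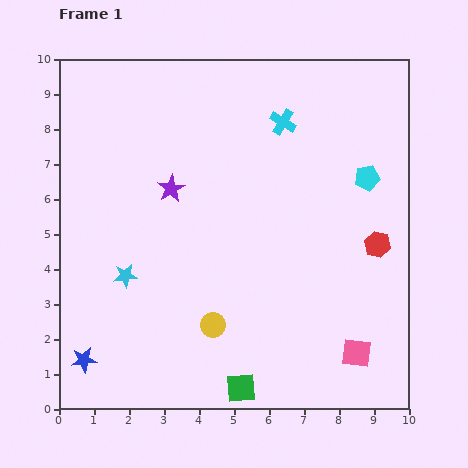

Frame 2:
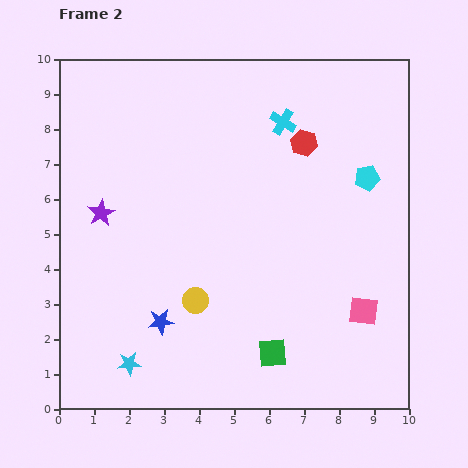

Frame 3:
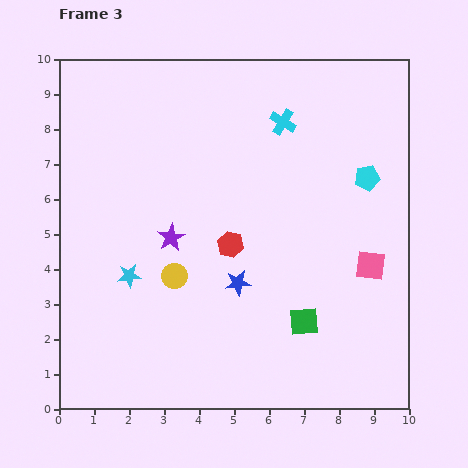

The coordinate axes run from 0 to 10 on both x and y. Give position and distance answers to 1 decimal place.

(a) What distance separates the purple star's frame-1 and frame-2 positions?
2.1

The purple star moved from (3.2, 6.3) to (1.2, 5.6), a distance of √(2.0² + 0.7²) ≈ 2.1.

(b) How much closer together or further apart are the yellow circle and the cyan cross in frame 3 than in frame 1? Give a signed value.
-0.7

Distance in frame 1: 6.1. Distance in frame 3: 5.4.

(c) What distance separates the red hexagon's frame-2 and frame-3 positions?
3.6

The red hexagon moved from (7.0, 7.6) to (4.9, 4.7), a distance of √(2.1² + 2.9²) ≈ 3.6.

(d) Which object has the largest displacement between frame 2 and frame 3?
the red hexagon

(moved 3.6; next 2.5)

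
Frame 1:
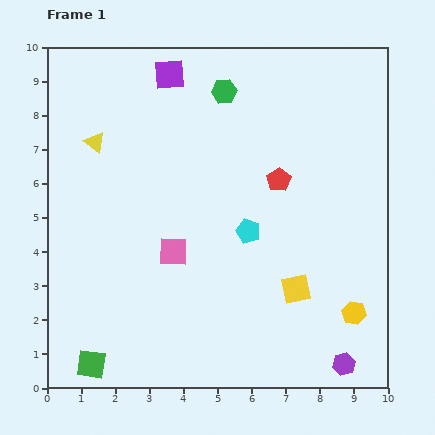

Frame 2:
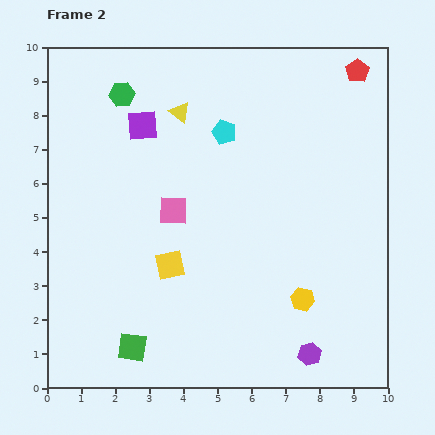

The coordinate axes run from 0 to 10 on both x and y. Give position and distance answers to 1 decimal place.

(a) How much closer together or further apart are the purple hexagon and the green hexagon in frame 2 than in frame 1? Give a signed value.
+0.7

Distance in frame 1: 8.7. Distance in frame 2: 9.4.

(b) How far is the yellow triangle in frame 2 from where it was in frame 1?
2.7

The yellow triangle moved from (1.4, 7.2) to (3.9, 8.1), a distance of √(2.5² + 0.9²) ≈ 2.7.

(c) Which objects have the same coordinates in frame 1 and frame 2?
none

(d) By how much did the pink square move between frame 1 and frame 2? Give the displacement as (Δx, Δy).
(0.0, 1.2)

The pink square was at (3.7, 4.0) in frame 1 and (3.7, 5.2) in frame 2.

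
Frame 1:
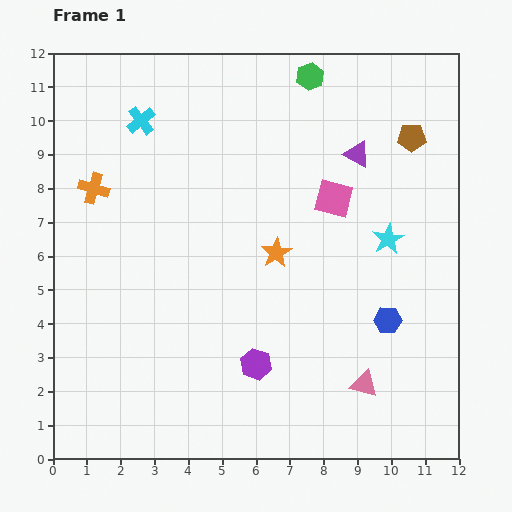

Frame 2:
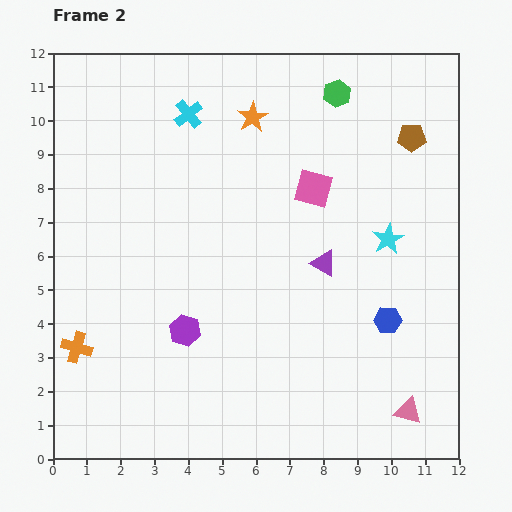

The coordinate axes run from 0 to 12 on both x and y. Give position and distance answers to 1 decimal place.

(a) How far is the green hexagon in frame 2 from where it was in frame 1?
0.9

The green hexagon moved from (7.6, 11.3) to (8.4, 10.8), a distance of √(0.8² + 0.5²) ≈ 0.9.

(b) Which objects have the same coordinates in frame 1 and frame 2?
the brown pentagon, the cyan star, the blue hexagon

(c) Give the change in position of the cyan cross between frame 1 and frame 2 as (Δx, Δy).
(1.4, 0.2)

The cyan cross was at (2.6, 10.0) in frame 1 and (4.0, 10.2) in frame 2.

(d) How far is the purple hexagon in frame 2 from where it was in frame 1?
2.3

The purple hexagon moved from (6.0, 2.8) to (3.9, 3.8), a distance of √(2.1² + 1.0²) ≈ 2.3.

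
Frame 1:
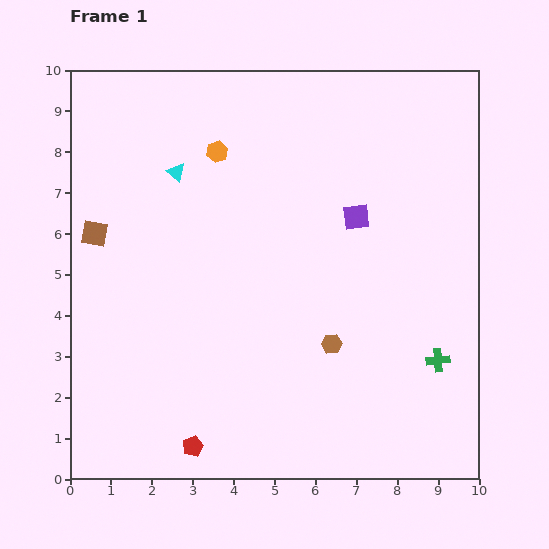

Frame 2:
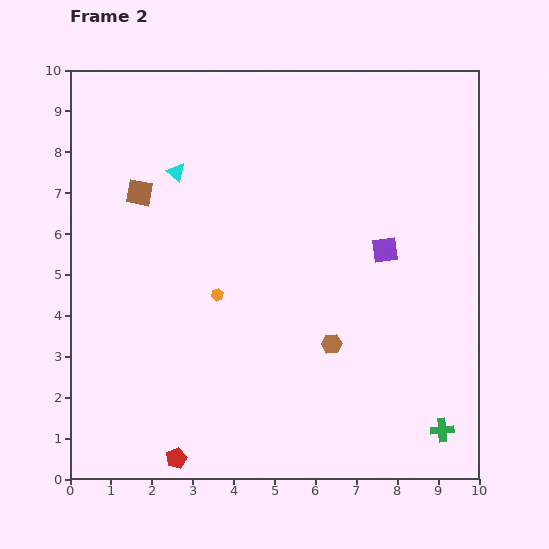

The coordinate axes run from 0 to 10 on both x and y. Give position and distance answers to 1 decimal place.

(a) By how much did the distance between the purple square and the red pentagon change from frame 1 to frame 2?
+0.3

Distance in frame 1: 6.9. Distance in frame 2: 7.2.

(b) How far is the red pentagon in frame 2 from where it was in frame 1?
0.5

The red pentagon moved from (3.0, 0.8) to (2.6, 0.5), a distance of √(0.4² + 0.3²) ≈ 0.5.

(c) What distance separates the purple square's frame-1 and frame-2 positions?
1.1

The purple square moved from (7.0, 6.4) to (7.7, 5.6), a distance of √(0.7² + 0.8²) ≈ 1.1.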